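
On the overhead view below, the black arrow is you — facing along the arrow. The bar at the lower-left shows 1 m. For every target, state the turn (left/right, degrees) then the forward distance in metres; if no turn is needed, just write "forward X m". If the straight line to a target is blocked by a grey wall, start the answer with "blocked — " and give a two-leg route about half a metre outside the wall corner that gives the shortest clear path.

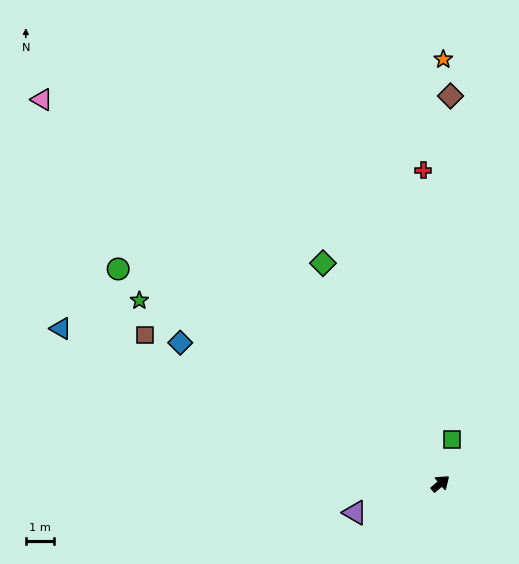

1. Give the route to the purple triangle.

turn left 159°, forward 3.2 m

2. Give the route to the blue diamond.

turn left 112°, forward 10.6 m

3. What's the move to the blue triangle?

turn left 118°, forward 14.7 m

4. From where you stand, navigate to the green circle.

turn left 106°, forward 13.9 m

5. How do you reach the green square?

turn left 35°, forward 1.6 m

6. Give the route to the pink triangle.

turn left 96°, forward 19.9 m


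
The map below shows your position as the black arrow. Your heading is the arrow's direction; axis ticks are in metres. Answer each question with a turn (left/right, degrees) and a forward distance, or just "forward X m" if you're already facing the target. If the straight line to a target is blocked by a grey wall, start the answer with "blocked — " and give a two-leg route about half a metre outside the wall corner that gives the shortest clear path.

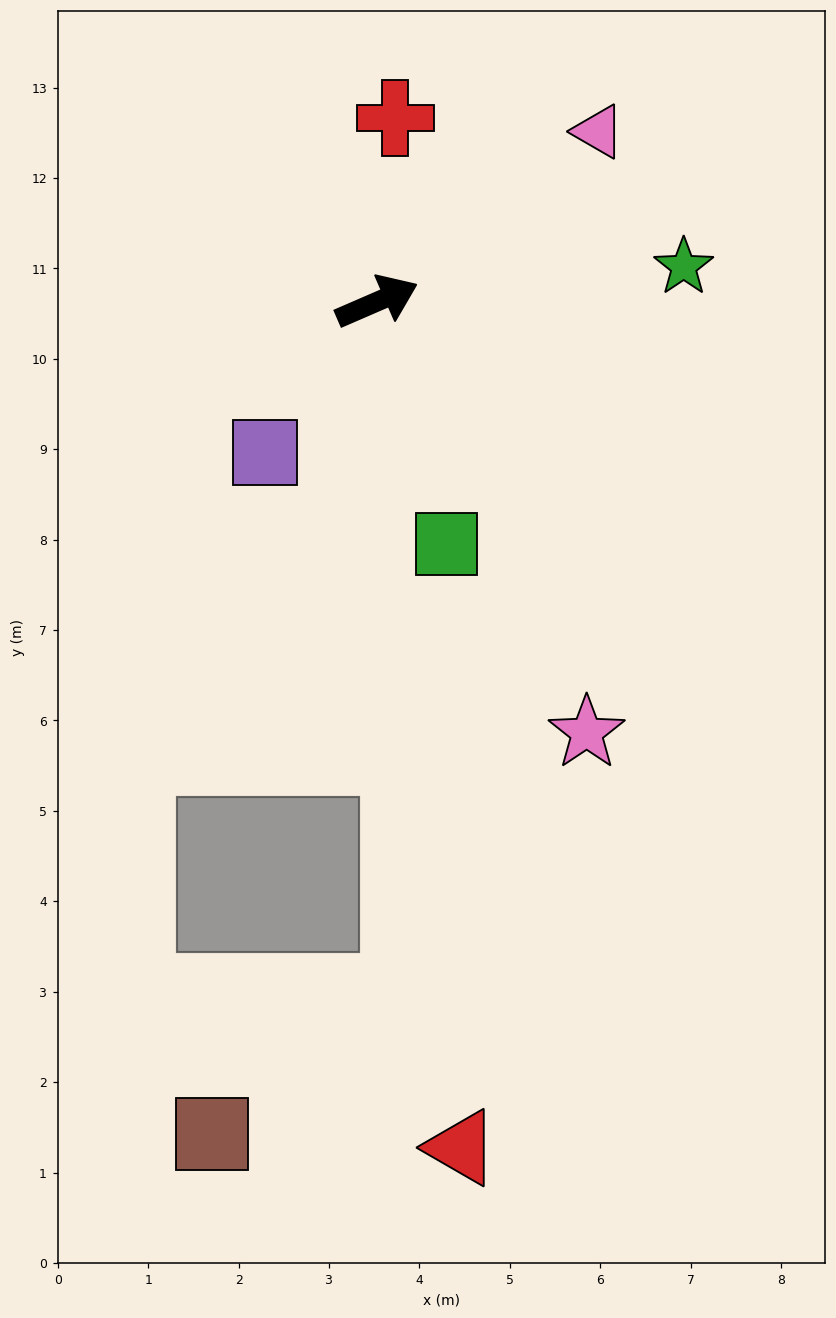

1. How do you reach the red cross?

turn left 61°, forward 2.0 m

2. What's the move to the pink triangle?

turn left 14°, forward 3.1 m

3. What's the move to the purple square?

turn right 150°, forward 2.1 m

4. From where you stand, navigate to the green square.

turn right 97°, forward 2.8 m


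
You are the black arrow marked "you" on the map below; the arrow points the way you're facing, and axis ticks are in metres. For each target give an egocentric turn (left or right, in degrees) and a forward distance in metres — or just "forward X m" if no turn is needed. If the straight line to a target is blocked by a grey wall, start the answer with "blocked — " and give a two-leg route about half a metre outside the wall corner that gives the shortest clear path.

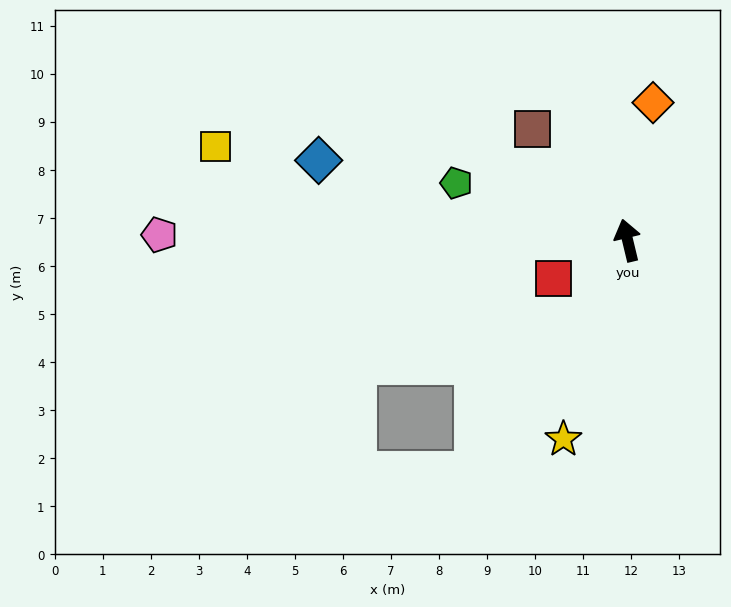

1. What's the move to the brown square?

turn left 27°, forward 3.0 m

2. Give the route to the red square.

turn left 104°, forward 1.7 m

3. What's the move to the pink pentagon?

turn left 76°, forward 9.7 m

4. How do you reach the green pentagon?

turn left 58°, forward 3.8 m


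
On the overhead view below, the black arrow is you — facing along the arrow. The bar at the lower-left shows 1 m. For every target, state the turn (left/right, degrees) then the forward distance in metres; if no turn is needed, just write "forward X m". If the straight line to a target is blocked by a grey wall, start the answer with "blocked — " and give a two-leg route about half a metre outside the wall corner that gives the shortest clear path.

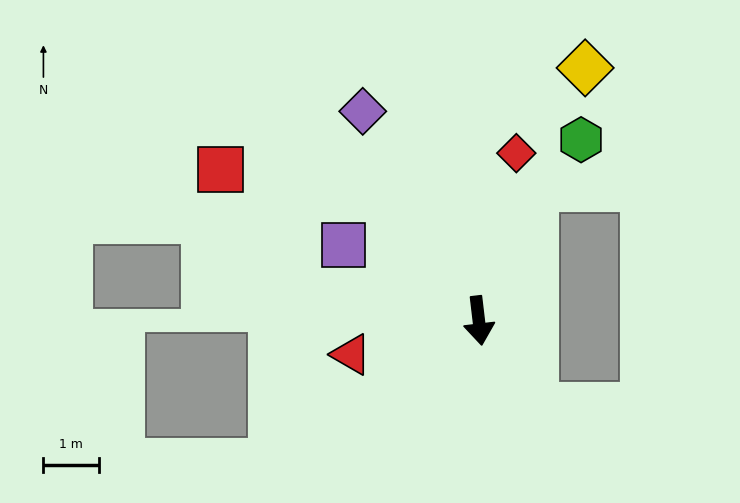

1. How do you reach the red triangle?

turn right 82°, forward 2.4 m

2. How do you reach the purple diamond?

turn right 158°, forward 4.3 m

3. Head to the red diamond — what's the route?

turn left 161°, forward 3.1 m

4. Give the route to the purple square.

turn right 126°, forward 2.8 m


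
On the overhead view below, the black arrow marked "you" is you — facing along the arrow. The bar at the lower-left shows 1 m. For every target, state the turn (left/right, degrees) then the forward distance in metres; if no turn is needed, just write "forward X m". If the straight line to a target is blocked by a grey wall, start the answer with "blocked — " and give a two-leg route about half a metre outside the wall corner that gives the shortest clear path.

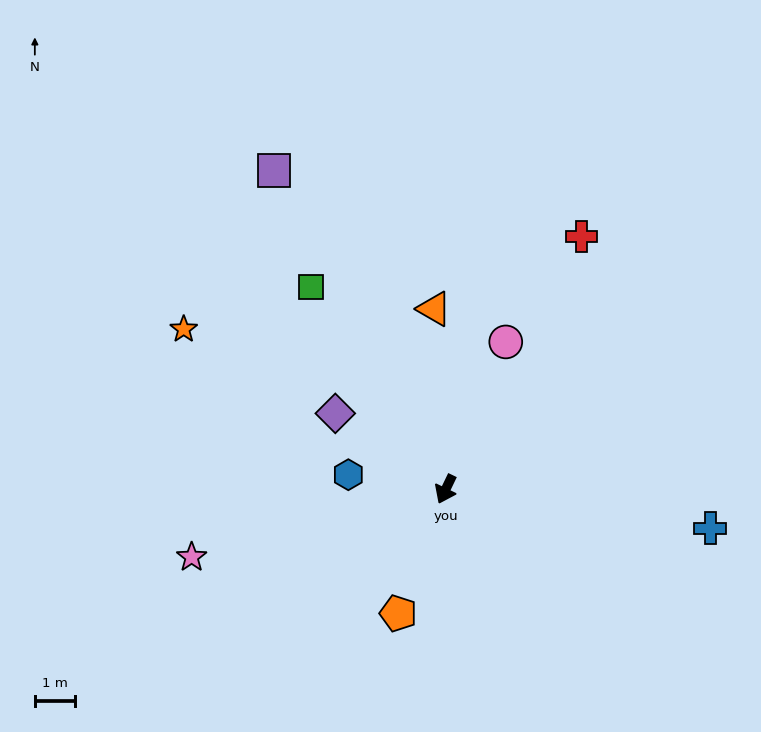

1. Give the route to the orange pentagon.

turn left 5°, forward 3.3 m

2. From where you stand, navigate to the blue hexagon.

turn right 73°, forward 2.4 m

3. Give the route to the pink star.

turn right 49°, forward 6.5 m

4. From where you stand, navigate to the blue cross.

turn left 107°, forward 6.6 m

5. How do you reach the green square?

turn right 121°, forward 6.0 m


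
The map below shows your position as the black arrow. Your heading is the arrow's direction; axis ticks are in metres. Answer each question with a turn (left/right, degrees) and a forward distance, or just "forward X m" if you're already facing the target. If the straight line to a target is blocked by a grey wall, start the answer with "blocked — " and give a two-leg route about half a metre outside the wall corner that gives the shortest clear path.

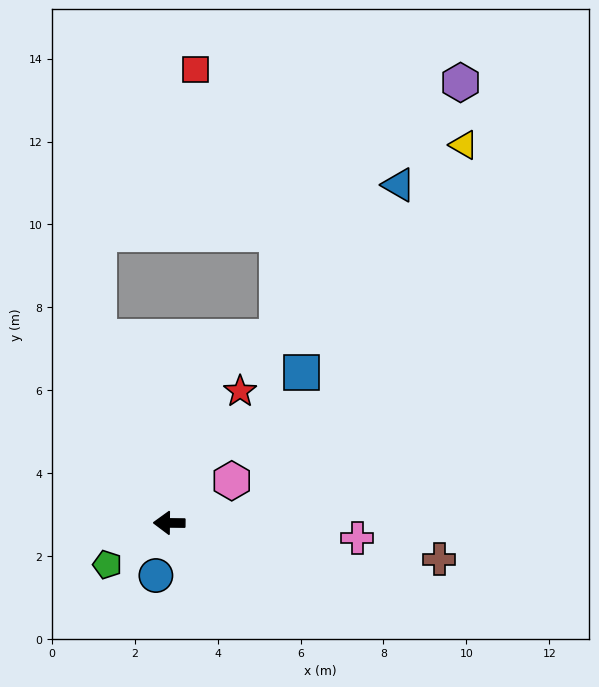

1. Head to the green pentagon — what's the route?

turn left 35°, forward 1.8 m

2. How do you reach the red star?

turn right 118°, forward 3.6 m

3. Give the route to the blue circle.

turn left 76°, forward 1.3 m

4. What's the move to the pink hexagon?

turn right 145°, forward 1.8 m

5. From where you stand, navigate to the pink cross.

turn left 176°, forward 4.6 m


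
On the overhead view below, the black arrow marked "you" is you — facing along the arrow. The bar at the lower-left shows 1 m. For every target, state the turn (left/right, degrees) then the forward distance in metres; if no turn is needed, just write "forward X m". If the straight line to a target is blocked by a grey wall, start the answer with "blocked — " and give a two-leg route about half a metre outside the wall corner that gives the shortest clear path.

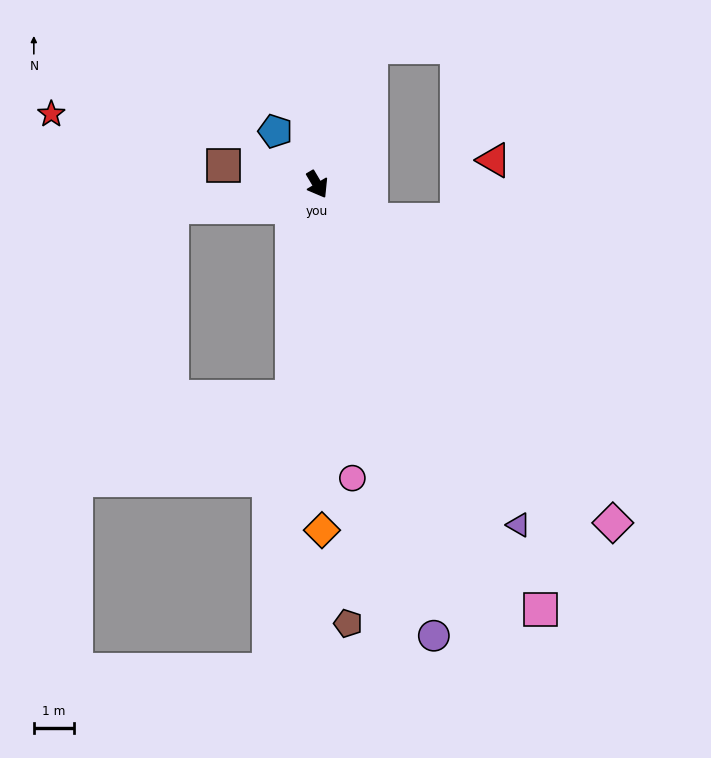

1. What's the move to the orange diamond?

turn right 30°, forward 8.6 m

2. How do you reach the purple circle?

turn right 16°, forward 11.6 m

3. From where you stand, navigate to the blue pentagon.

turn right 172°, forward 1.7 m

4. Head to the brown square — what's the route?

turn right 132°, forward 2.4 m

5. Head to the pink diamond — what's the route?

turn left 11°, forward 11.2 m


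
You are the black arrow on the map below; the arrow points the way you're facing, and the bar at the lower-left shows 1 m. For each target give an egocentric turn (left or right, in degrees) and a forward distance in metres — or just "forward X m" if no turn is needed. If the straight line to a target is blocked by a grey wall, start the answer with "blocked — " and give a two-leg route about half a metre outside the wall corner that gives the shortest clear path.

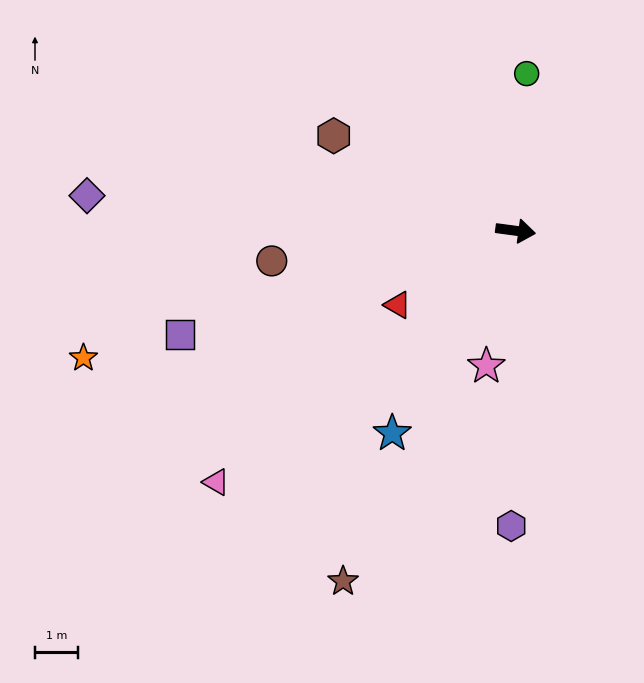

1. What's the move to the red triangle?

turn right 140°, forward 3.2 m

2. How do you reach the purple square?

turn right 155°, forward 8.1 m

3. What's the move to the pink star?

turn right 95°, forward 3.2 m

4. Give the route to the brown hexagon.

turn left 160°, forward 4.7 m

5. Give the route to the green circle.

turn left 94°, forward 3.6 m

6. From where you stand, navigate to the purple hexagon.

turn right 83°, forward 6.8 m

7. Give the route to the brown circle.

turn right 165°, forward 5.7 m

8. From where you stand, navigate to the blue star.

turn right 114°, forward 5.5 m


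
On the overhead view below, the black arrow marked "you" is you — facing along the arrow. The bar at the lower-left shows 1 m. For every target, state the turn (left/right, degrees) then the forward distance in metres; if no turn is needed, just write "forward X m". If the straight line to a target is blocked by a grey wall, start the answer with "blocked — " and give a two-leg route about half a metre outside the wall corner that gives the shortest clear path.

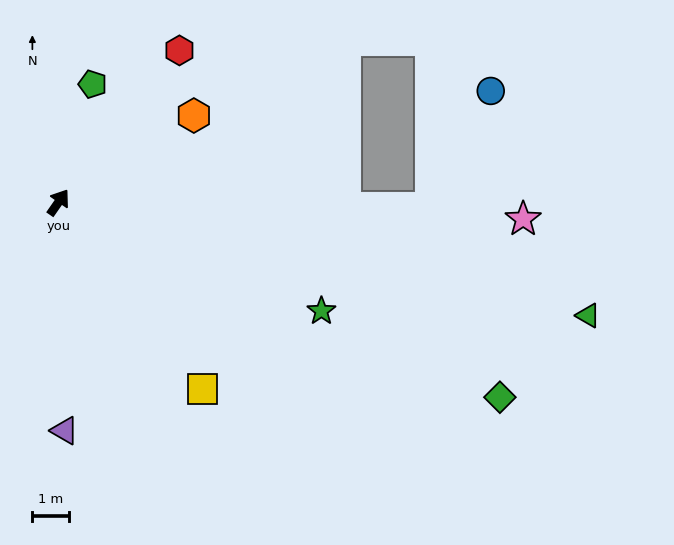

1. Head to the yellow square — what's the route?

turn right 108°, forward 6.5 m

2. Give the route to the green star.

turn right 78°, forward 7.8 m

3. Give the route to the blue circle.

blocked — turn right 56°, forward 10.2 m, then turn left 63°, forward 3.6 m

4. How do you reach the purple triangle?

turn right 144°, forward 6.2 m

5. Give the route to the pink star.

turn right 57°, forward 12.7 m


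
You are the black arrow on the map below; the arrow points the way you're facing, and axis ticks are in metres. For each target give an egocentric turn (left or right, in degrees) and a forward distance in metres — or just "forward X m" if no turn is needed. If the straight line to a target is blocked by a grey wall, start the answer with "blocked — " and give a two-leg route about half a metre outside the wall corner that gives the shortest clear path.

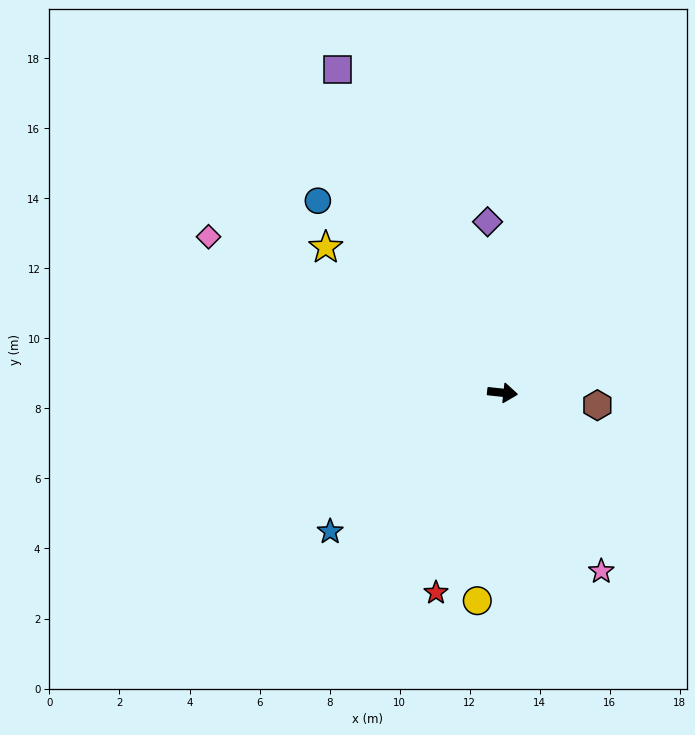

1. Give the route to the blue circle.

turn left 140°, forward 7.6 m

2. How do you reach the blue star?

turn right 135°, forward 6.3 m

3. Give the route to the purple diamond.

turn left 101°, forward 4.9 m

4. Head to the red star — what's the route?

turn right 102°, forward 6.0 m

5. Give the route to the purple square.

turn left 123°, forward 10.4 m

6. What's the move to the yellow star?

turn left 147°, forward 6.5 m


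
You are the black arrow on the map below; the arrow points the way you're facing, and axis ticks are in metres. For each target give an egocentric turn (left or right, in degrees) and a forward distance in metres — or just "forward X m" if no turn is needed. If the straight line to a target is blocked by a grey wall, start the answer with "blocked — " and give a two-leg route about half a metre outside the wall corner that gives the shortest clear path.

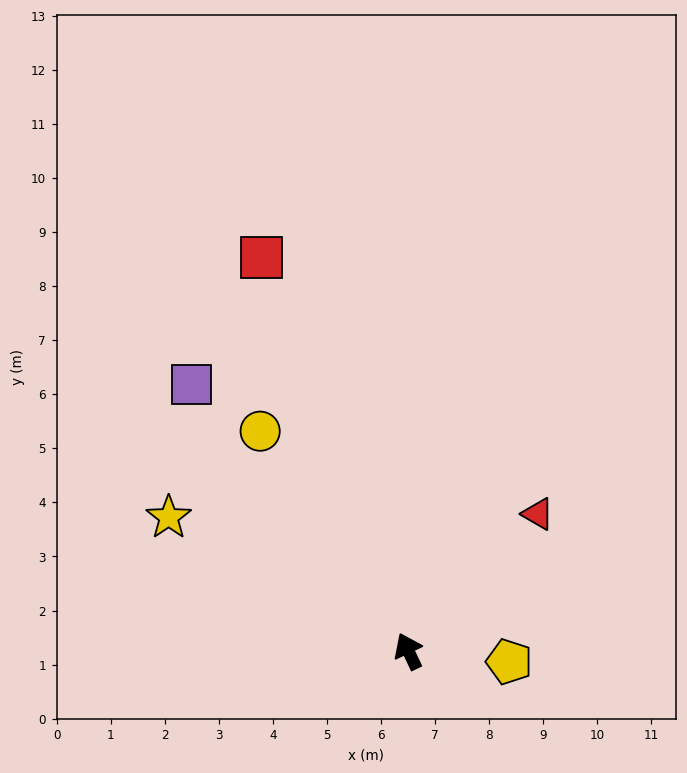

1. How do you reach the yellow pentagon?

turn right 121°, forward 1.9 m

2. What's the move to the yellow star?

turn left 36°, forward 5.1 m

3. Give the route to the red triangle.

turn right 69°, forward 3.5 m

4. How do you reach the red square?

turn right 5°, forward 7.8 m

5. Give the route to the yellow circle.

turn left 9°, forward 4.9 m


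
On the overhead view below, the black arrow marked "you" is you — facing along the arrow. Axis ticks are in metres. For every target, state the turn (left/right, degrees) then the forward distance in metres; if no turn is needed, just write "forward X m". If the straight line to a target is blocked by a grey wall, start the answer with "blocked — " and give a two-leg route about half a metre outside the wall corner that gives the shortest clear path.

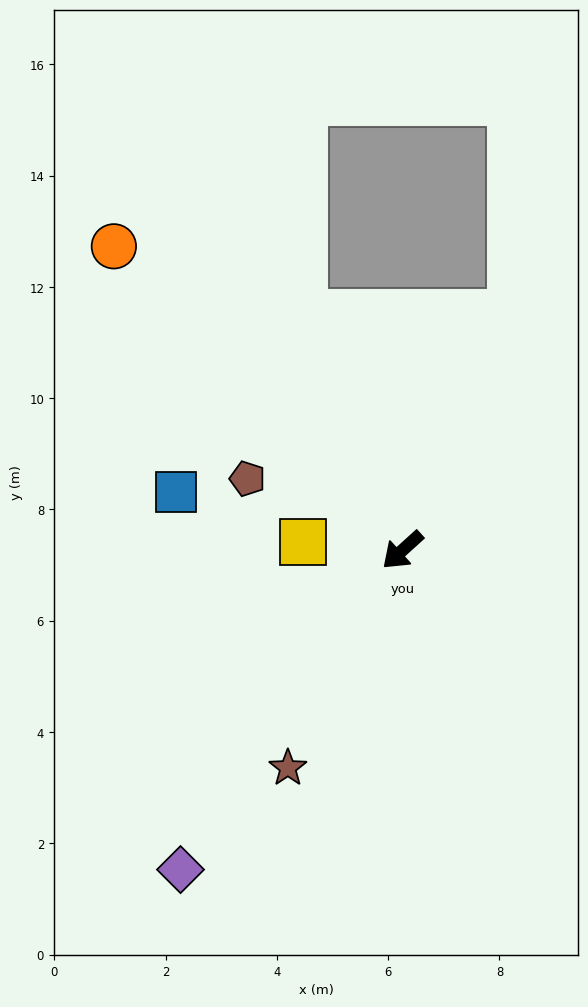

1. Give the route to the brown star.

turn left 20°, forward 4.4 m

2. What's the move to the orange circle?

turn right 89°, forward 7.5 m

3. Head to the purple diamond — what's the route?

turn left 13°, forward 7.0 m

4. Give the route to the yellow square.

turn right 47°, forward 1.8 m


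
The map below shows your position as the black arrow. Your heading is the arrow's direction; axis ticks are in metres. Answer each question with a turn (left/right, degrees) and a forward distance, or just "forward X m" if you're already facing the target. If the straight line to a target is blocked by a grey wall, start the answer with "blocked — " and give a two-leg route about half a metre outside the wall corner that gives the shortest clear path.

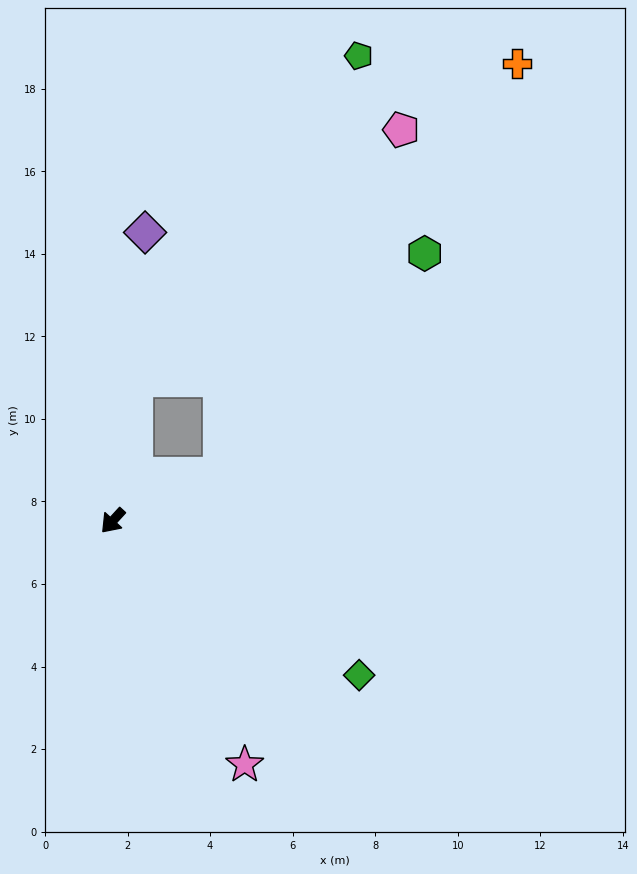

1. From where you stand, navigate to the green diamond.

turn left 100°, forward 7.0 m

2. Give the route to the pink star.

turn left 71°, forward 6.7 m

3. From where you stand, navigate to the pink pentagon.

blocked — turn left 155°, forward 2.9 m, then turn left 40°, forward 9.4 m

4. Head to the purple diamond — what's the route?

turn right 144°, forward 7.0 m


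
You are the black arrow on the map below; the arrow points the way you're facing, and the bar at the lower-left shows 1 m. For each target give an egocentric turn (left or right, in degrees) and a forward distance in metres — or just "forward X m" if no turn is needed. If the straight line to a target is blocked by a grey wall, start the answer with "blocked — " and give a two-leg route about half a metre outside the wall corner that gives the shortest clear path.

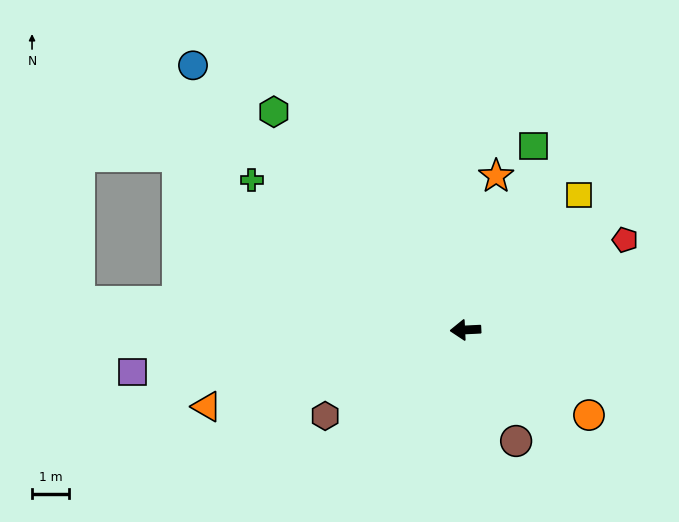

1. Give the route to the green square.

turn right 113°, forward 5.3 m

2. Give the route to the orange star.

turn right 104°, forward 4.2 m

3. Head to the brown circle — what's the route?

turn left 112°, forward 3.3 m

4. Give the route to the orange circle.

turn left 143°, forward 4.1 m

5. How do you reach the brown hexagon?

turn left 29°, forward 4.5 m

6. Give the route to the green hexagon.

turn right 51°, forward 7.9 m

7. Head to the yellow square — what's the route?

turn right 133°, forward 4.8 m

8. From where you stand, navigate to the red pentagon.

turn right 153°, forward 5.0 m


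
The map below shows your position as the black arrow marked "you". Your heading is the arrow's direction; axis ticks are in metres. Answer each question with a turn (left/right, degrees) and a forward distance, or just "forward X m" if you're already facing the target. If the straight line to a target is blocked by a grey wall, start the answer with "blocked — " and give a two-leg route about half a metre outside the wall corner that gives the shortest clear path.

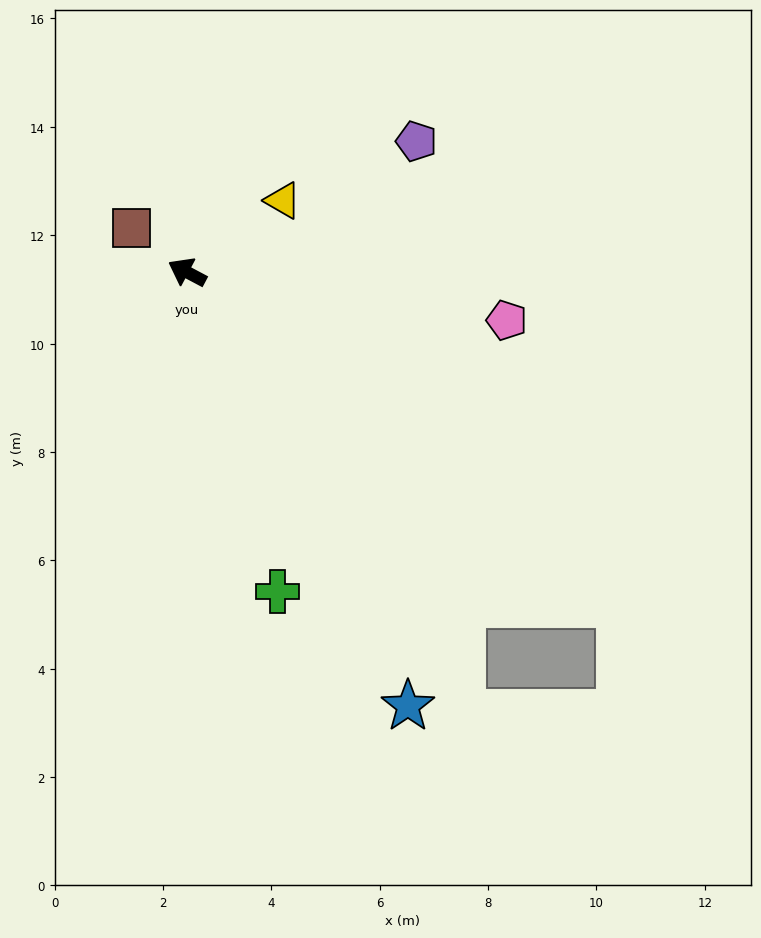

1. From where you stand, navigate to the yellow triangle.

turn right 115°, forward 2.2 m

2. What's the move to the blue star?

turn left 145°, forward 9.0 m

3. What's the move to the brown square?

turn right 10°, forward 1.3 m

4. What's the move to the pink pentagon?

turn right 161°, forward 6.0 m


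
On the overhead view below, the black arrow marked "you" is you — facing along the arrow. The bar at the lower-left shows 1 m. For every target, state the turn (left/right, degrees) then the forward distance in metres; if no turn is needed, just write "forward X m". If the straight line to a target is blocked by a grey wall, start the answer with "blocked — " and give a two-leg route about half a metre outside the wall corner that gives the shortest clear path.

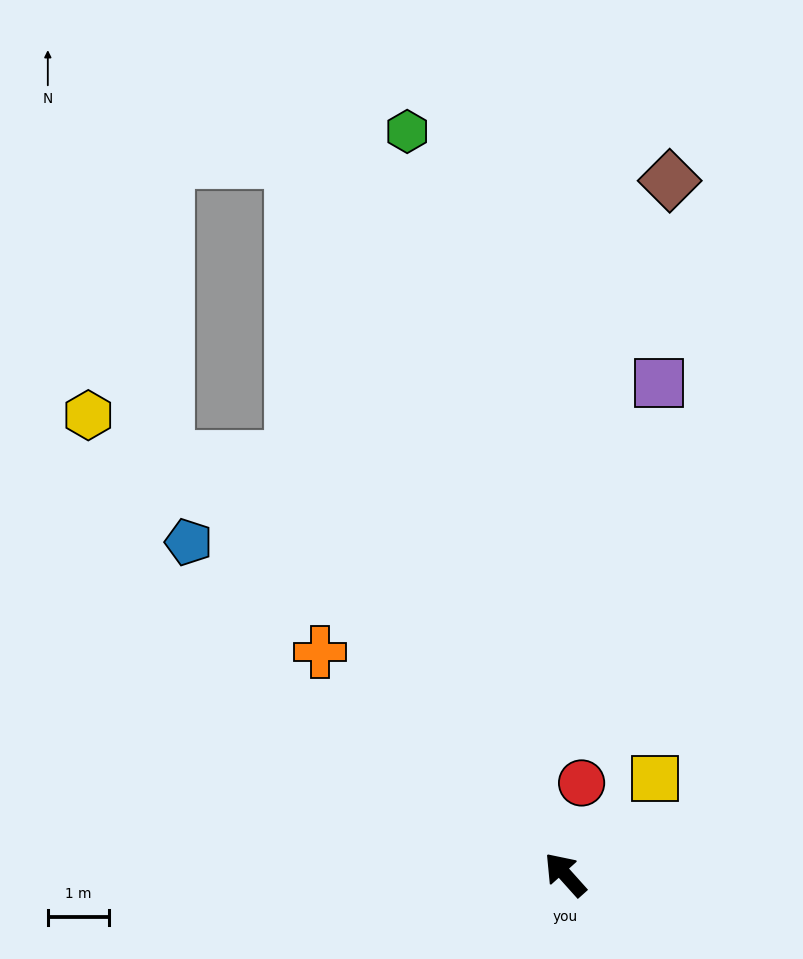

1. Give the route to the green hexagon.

turn right 30°, forward 12.4 m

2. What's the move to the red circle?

turn right 52°, forward 1.5 m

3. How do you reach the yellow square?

turn right 85°, forward 2.1 m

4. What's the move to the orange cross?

turn left 6°, forward 5.4 m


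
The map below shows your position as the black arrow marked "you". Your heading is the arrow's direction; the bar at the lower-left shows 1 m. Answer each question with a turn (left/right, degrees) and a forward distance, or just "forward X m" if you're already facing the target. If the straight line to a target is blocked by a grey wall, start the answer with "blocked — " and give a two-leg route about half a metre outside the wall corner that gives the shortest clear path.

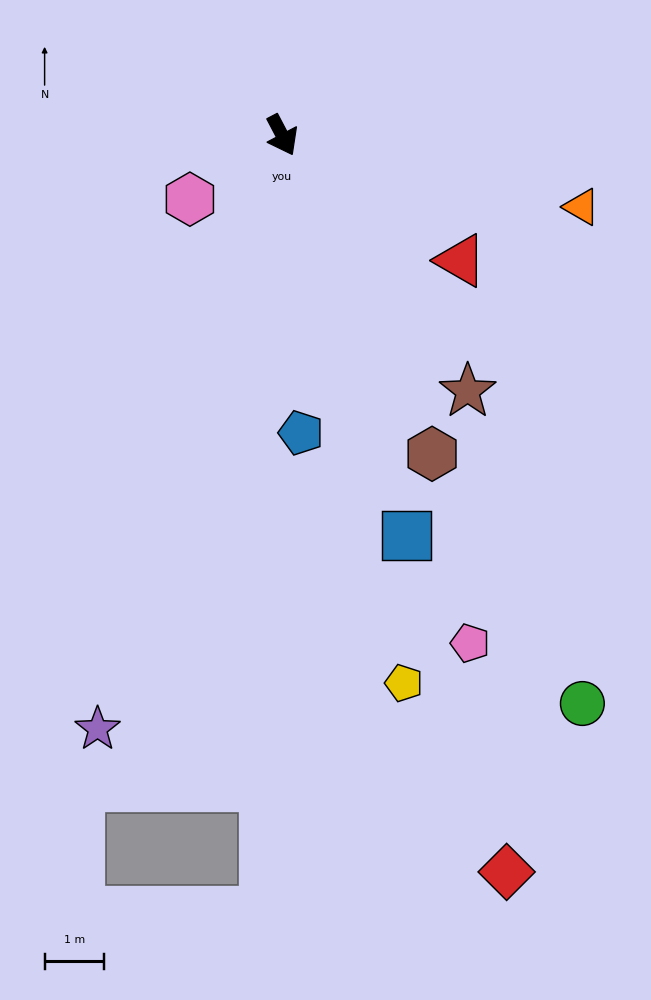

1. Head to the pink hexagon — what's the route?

turn right 83°, forward 1.9 m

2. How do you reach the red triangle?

turn left 27°, forward 3.7 m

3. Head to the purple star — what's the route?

turn right 45°, forward 10.4 m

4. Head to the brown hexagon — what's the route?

turn right 3°, forward 5.9 m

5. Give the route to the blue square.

turn right 10°, forward 7.0 m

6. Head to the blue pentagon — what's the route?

turn right 24°, forward 5.0 m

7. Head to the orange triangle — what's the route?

turn left 49°, forward 5.2 m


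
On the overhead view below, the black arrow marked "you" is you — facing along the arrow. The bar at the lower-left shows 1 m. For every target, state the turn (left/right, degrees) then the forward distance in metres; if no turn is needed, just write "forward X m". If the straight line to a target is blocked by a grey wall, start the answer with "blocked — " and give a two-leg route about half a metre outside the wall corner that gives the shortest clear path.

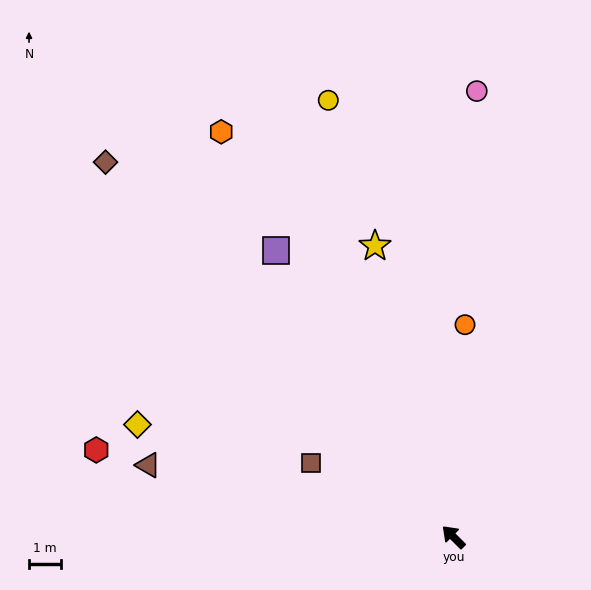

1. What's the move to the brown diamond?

turn right 2°, forward 16.0 m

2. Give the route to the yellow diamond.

turn left 25°, forward 10.5 m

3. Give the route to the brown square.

turn left 17°, forward 5.0 m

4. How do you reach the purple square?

turn right 13°, forward 10.5 m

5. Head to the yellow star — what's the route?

turn right 30°, forward 9.4 m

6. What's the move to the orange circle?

turn right 48°, forward 6.6 m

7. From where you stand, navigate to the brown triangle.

turn left 32°, forward 9.8 m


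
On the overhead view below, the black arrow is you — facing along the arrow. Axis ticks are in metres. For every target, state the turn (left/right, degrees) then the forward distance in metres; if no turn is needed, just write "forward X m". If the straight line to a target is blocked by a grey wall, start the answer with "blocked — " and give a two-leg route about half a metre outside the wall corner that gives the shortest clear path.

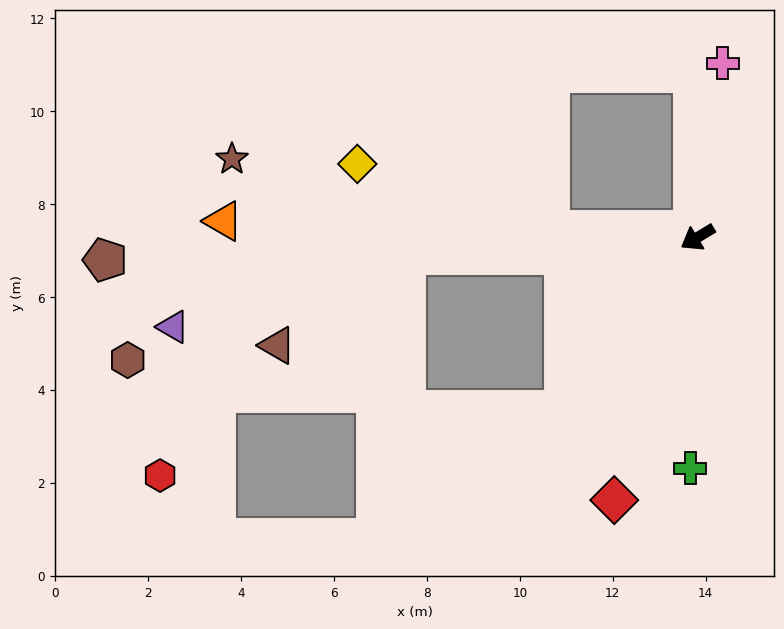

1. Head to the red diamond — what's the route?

turn left 41°, forward 5.9 m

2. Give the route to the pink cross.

turn right 129°, forward 3.8 m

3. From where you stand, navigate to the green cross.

turn left 57°, forward 5.0 m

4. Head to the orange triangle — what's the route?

turn right 33°, forward 10.2 m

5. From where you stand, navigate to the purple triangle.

blocked — turn right 28°, forward 6.3 m, then turn left 14°, forward 5.2 m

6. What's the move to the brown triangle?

blocked — turn right 28°, forward 6.3 m, then turn left 32°, forward 3.4 m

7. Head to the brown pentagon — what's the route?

turn right 29°, forward 12.8 m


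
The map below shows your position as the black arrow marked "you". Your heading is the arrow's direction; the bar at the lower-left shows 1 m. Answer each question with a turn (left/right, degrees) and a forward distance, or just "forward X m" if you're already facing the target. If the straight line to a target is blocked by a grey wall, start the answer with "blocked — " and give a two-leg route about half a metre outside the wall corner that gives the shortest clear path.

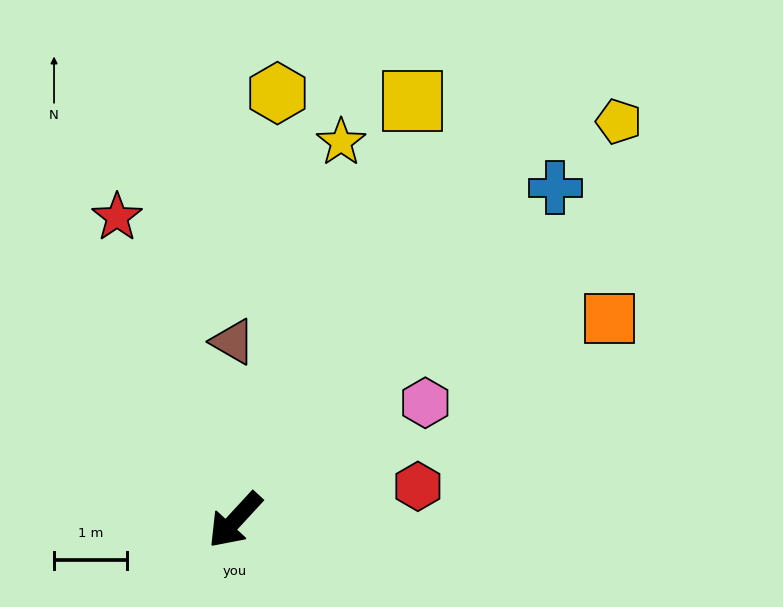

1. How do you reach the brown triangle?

turn right 137°, forward 2.5 m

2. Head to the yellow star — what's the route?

turn right 153°, forward 5.4 m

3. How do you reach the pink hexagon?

turn left 164°, forward 3.1 m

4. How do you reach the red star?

turn right 116°, forward 4.5 m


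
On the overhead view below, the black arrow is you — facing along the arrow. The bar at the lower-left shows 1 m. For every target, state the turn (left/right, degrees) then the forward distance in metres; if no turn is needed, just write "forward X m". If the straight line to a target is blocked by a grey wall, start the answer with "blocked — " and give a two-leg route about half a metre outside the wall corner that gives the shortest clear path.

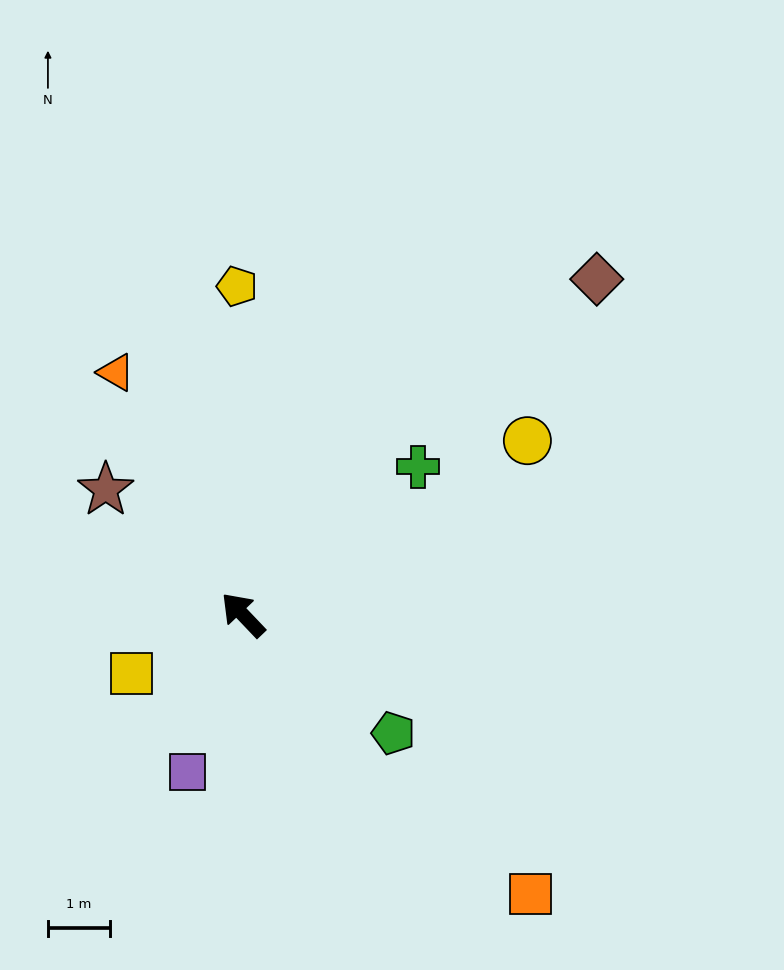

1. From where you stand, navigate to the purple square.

turn left 117°, forward 2.7 m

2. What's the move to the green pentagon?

turn right 172°, forward 3.1 m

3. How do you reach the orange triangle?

turn right 16°, forward 4.4 m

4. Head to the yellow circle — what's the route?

turn right 102°, forward 5.4 m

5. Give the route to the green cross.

turn right 93°, forward 3.7 m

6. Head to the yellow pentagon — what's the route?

turn right 43°, forward 5.3 m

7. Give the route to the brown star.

turn left 4°, forward 3.0 m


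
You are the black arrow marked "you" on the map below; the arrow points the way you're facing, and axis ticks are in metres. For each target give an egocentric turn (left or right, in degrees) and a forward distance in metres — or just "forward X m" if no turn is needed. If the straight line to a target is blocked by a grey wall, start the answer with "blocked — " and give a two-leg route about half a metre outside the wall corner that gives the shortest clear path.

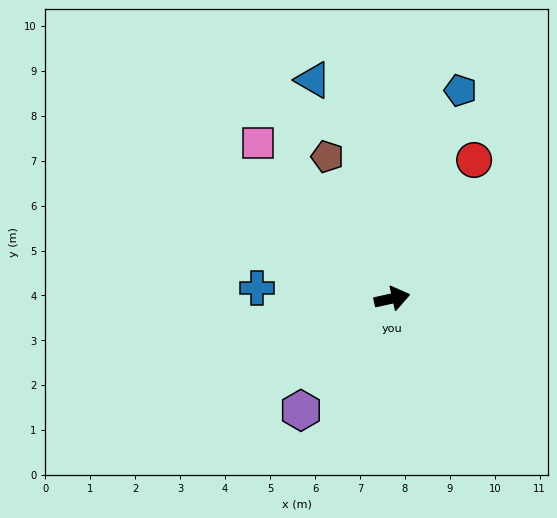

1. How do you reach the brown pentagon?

turn left 102°, forward 3.5 m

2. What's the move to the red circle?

turn left 47°, forward 3.6 m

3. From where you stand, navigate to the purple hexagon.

turn right 142°, forward 3.2 m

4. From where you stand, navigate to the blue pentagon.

turn left 59°, forward 4.9 m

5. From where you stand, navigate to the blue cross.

turn left 163°, forward 3.0 m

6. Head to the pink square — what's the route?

turn left 118°, forward 4.6 m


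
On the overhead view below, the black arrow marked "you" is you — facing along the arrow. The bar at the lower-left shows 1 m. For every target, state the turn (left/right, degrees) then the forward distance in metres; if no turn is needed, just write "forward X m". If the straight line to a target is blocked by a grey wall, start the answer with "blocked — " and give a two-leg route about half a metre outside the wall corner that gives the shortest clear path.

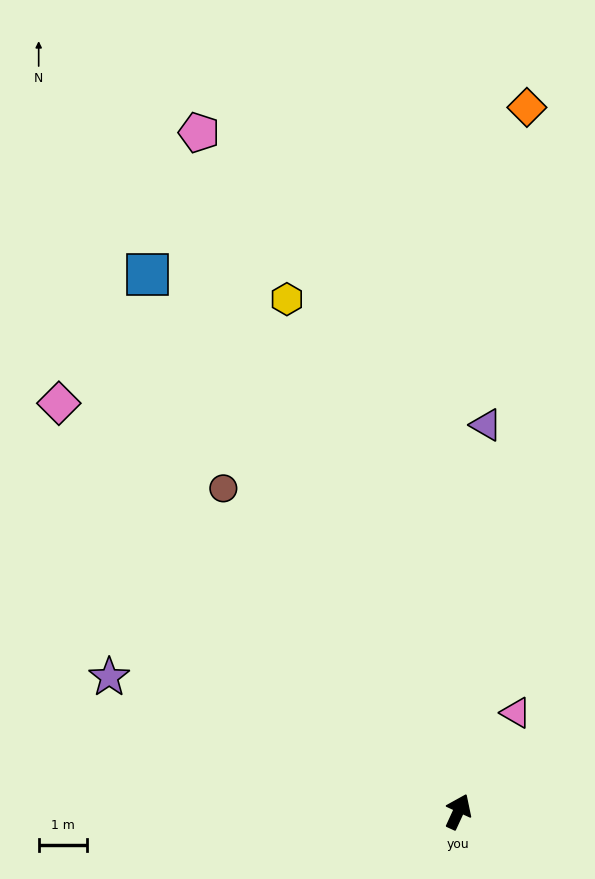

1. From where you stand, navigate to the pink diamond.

turn left 69°, forward 11.9 m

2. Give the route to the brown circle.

turn left 61°, forward 8.3 m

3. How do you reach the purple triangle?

turn left 21°, forward 8.1 m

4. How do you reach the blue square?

turn left 55°, forward 12.9 m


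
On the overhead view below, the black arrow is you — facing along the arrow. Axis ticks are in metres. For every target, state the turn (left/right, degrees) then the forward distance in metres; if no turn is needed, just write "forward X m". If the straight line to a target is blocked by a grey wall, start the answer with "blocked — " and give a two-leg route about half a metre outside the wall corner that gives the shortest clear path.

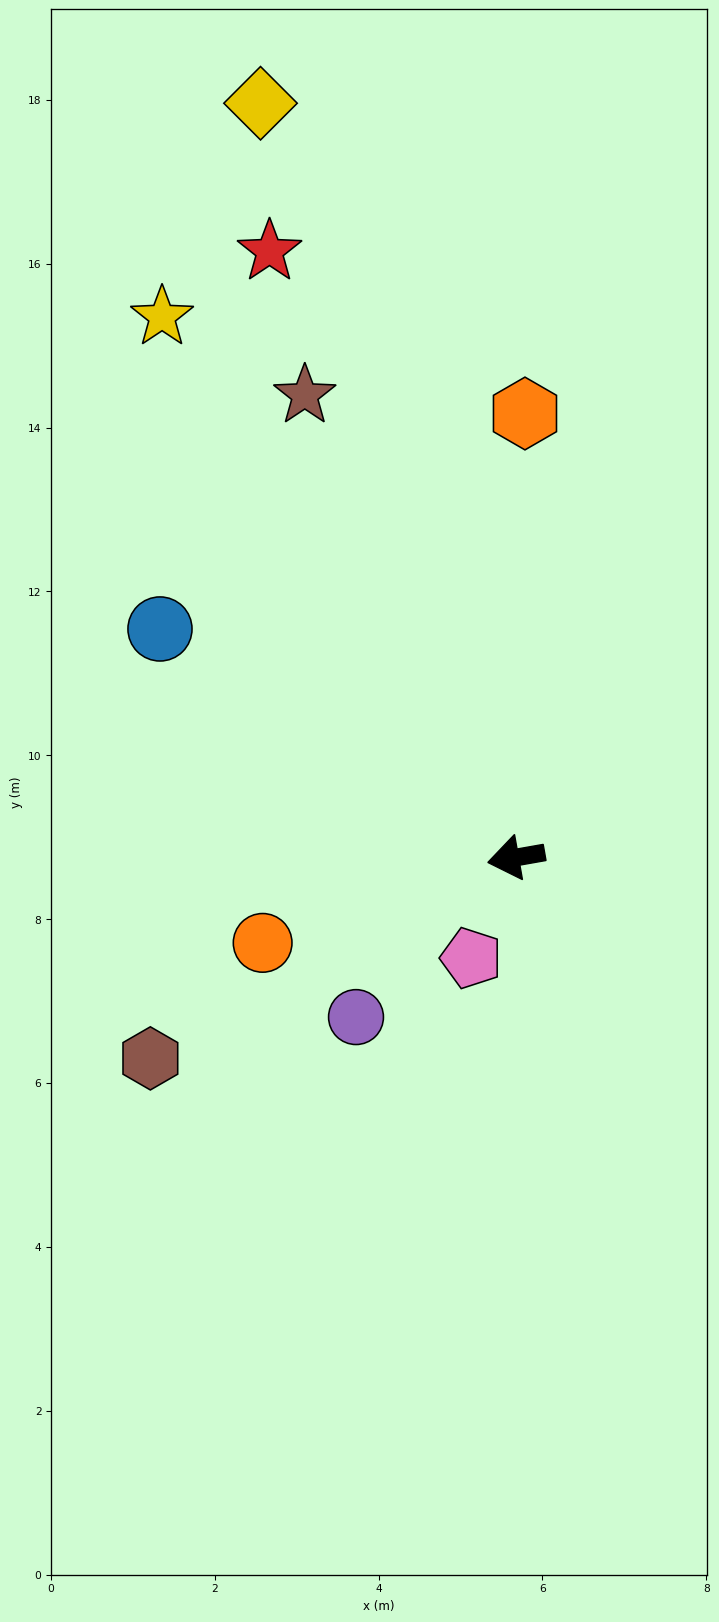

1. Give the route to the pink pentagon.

turn left 56°, forward 1.3 m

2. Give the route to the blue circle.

turn right 43°, forward 5.2 m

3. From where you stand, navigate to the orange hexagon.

turn right 101°, forward 5.4 m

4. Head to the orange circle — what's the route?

turn left 9°, forward 3.3 m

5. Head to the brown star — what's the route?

turn right 75°, forward 6.2 m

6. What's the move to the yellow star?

turn right 67°, forward 7.9 m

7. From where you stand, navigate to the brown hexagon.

turn left 19°, forward 5.1 m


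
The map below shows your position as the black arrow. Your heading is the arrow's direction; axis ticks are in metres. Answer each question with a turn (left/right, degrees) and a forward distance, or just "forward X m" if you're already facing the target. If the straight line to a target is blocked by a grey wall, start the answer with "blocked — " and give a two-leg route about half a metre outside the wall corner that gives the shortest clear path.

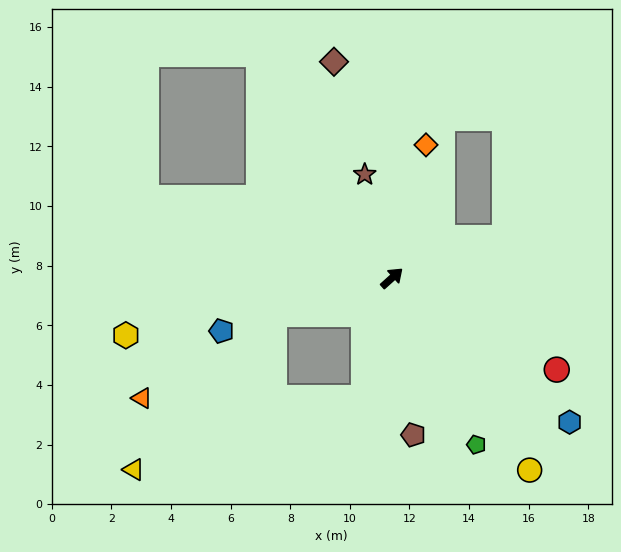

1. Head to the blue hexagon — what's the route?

turn right 81°, forward 7.7 m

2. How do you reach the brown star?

turn left 63°, forward 3.6 m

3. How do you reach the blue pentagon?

turn left 155°, forward 6.0 m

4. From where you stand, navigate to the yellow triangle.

blocked — turn left 155°, forward 4.1 m, then turn left 31°, forward 7.0 m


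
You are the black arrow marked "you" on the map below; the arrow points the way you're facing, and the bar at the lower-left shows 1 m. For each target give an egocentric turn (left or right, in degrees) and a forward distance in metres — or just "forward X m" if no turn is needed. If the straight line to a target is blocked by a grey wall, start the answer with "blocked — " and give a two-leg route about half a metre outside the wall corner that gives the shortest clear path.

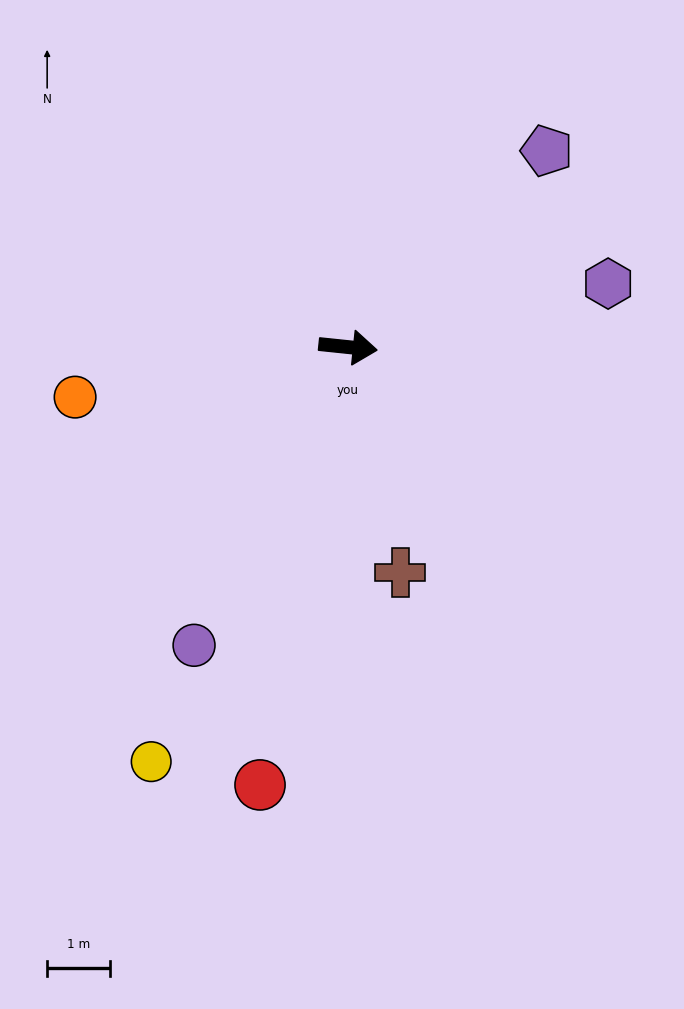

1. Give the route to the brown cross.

turn right 71°, forward 3.7 m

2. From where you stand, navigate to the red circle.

turn right 95°, forward 7.1 m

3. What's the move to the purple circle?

turn right 111°, forward 5.4 m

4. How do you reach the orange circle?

turn right 164°, forward 4.4 m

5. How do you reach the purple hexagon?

turn left 20°, forward 4.3 m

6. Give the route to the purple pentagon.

turn left 51°, forward 4.5 m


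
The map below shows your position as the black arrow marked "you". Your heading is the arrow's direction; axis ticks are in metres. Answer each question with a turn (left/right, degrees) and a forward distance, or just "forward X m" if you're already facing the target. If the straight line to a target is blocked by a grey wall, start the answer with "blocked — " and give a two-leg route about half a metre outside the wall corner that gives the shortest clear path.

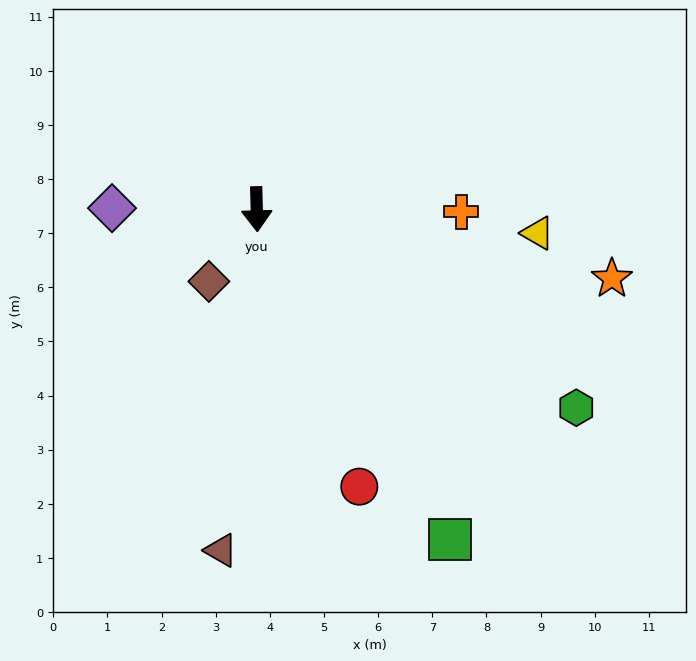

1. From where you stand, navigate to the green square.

turn left 29°, forward 7.1 m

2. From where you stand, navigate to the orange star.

turn left 77°, forward 6.7 m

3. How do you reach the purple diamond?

turn right 92°, forward 2.7 m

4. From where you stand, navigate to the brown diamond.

turn right 35°, forward 1.6 m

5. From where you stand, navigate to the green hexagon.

turn left 57°, forward 6.9 m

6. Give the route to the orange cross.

turn left 88°, forward 3.8 m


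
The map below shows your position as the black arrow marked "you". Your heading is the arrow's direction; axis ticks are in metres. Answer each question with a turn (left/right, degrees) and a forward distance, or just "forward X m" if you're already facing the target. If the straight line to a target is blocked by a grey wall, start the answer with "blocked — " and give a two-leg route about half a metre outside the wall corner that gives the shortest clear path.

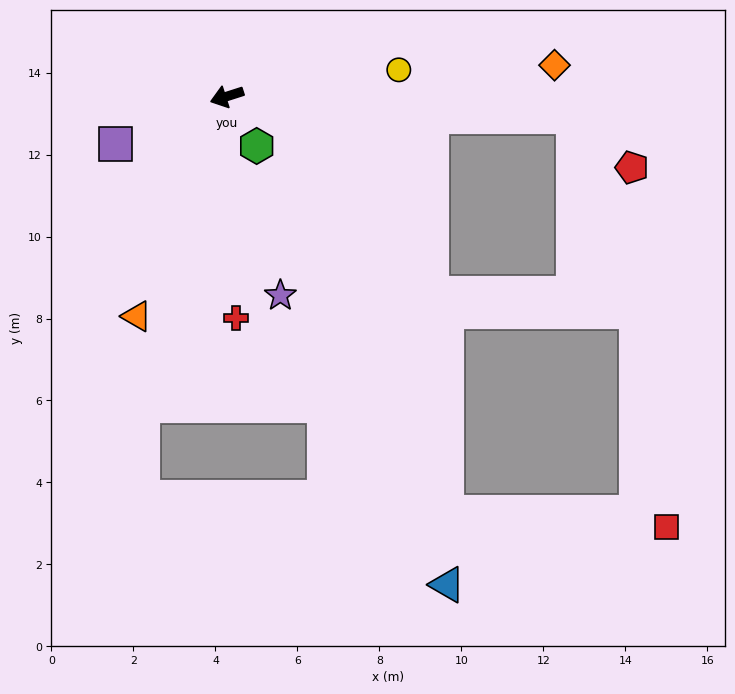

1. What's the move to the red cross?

turn left 74°, forward 5.4 m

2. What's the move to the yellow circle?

turn left 171°, forward 4.2 m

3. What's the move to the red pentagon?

blocked — turn left 159°, forward 8.5 m, then turn right 38°, forward 1.9 m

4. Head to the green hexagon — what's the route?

turn left 103°, forward 1.4 m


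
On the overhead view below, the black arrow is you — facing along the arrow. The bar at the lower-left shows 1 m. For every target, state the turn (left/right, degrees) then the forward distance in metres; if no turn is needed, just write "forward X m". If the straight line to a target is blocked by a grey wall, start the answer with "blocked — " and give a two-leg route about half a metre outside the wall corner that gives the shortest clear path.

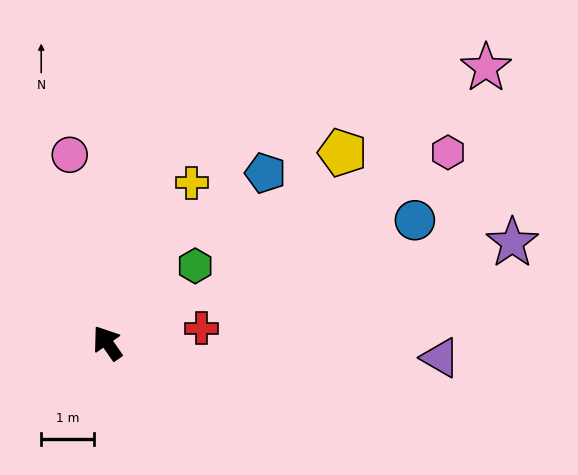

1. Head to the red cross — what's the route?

turn right 116°, forward 1.8 m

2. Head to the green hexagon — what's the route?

turn right 84°, forward 2.2 m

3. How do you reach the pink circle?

turn right 24°, forward 3.6 m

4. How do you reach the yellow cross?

turn right 63°, forward 3.4 m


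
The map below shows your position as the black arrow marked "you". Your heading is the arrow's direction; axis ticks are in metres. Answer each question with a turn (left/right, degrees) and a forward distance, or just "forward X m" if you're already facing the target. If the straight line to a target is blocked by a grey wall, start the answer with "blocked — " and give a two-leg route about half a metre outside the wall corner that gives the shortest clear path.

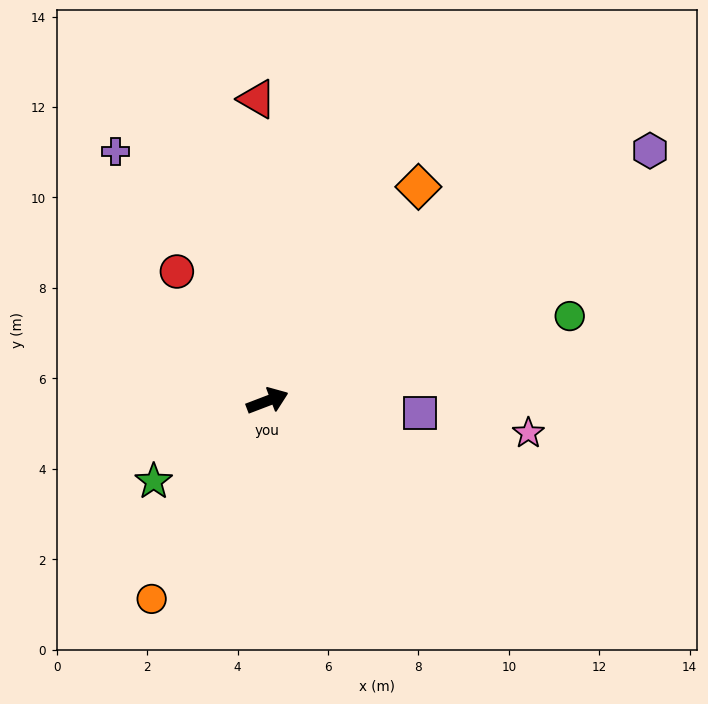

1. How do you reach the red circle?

turn left 104°, forward 3.5 m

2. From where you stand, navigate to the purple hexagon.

turn left 12°, forward 10.1 m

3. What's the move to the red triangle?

turn left 71°, forward 6.7 m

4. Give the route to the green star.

turn right 166°, forward 3.1 m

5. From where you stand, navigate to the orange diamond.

turn left 34°, forward 5.8 m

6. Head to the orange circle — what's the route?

turn right 141°, forward 5.1 m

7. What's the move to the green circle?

turn right 5°, forward 6.9 m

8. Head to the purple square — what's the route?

turn right 25°, forward 3.4 m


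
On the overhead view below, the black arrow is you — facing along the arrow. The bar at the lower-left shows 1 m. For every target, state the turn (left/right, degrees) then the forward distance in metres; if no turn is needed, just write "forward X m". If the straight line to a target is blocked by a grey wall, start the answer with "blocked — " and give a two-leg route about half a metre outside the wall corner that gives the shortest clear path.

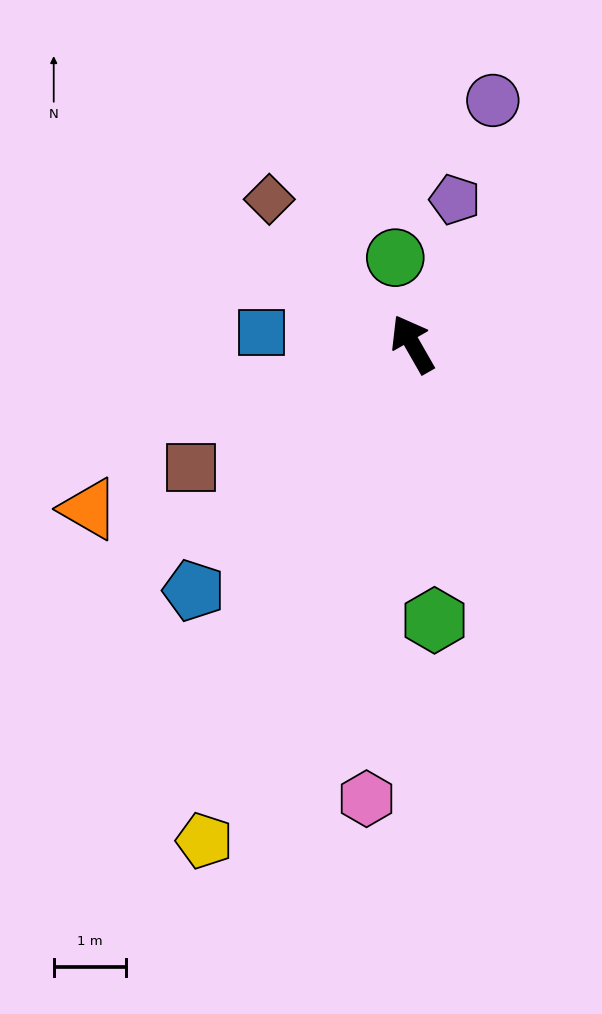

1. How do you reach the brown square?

turn left 89°, forward 3.5 m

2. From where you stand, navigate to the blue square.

turn left 56°, forward 2.1 m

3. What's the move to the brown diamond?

turn left 15°, forward 2.8 m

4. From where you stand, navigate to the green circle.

turn right 19°, forward 1.2 m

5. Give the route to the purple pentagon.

turn right 46°, forward 2.1 m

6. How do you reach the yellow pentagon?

turn left 127°, forward 7.5 m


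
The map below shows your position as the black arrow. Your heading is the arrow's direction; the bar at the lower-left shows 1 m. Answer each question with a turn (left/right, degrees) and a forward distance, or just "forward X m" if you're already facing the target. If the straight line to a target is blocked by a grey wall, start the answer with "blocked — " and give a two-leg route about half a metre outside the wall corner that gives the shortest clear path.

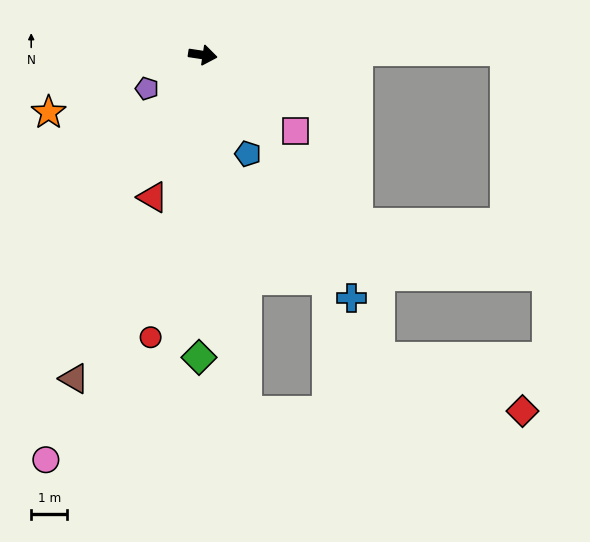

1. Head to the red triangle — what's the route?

turn right 101°, forward 4.2 m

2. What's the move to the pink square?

turn right 31°, forward 3.3 m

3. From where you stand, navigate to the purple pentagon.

turn right 140°, forward 1.8 m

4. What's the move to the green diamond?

turn right 82°, forward 8.4 m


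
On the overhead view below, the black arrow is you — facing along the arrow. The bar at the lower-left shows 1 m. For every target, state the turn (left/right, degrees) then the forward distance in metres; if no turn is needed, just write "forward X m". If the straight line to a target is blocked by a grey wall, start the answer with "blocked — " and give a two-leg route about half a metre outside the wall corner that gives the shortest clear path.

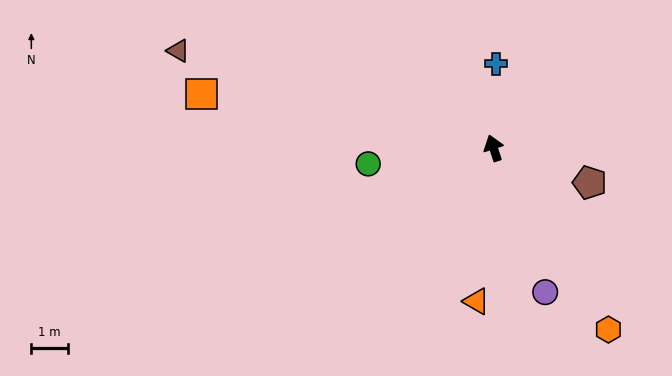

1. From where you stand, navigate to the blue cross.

turn right 20°, forward 2.3 m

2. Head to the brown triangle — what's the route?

turn left 55°, forward 9.0 m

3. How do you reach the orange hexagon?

turn right 166°, forward 5.8 m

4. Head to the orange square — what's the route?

turn left 62°, forward 8.1 m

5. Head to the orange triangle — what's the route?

turn left 156°, forward 4.2 m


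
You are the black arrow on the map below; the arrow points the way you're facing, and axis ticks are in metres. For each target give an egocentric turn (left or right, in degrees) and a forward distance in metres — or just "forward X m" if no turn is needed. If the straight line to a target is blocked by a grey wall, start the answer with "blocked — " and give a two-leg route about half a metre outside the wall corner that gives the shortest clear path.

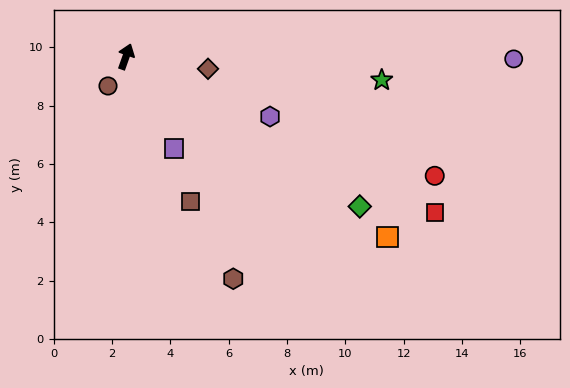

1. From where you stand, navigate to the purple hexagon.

turn right 93°, forward 5.3 m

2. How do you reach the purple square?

turn right 133°, forward 3.6 m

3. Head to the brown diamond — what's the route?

turn right 79°, forward 2.8 m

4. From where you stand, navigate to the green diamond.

turn right 103°, forward 9.5 m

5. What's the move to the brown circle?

turn left 168°, forward 1.2 m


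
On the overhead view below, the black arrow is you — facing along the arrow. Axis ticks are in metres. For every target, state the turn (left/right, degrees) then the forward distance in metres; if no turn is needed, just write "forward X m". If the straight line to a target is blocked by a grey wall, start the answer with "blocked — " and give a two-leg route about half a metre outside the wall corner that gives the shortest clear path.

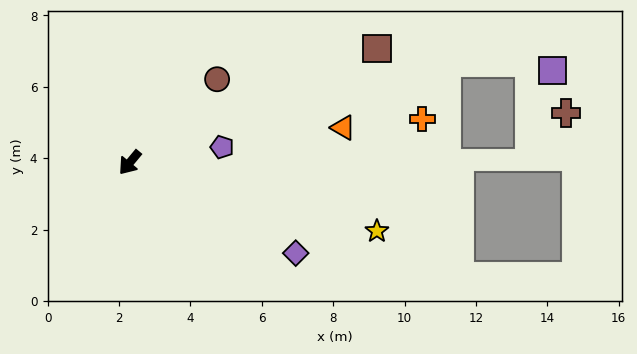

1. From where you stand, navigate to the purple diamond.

turn left 101°, forward 5.3 m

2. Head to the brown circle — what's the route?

turn left 173°, forward 3.4 m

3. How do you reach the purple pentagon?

turn left 139°, forward 2.6 m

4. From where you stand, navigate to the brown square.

turn left 154°, forward 7.6 m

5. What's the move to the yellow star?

turn left 114°, forward 7.2 m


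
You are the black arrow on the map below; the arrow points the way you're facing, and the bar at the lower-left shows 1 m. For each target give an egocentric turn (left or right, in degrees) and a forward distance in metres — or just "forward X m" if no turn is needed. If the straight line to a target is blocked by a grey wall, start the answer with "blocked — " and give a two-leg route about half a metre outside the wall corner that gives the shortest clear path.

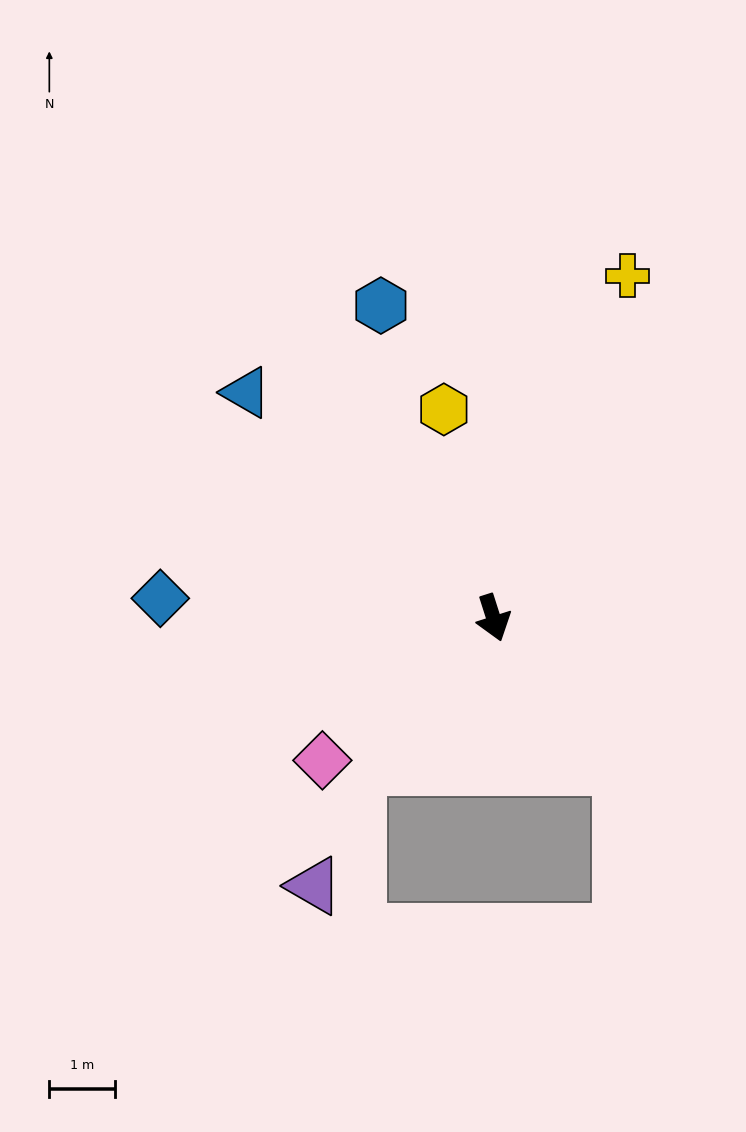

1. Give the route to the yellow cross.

turn left 141°, forward 5.6 m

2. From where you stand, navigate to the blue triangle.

turn right 150°, forward 5.1 m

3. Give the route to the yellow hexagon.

turn left 176°, forward 3.3 m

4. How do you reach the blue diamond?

turn right 111°, forward 5.1 m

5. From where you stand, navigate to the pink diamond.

turn right 68°, forward 3.4 m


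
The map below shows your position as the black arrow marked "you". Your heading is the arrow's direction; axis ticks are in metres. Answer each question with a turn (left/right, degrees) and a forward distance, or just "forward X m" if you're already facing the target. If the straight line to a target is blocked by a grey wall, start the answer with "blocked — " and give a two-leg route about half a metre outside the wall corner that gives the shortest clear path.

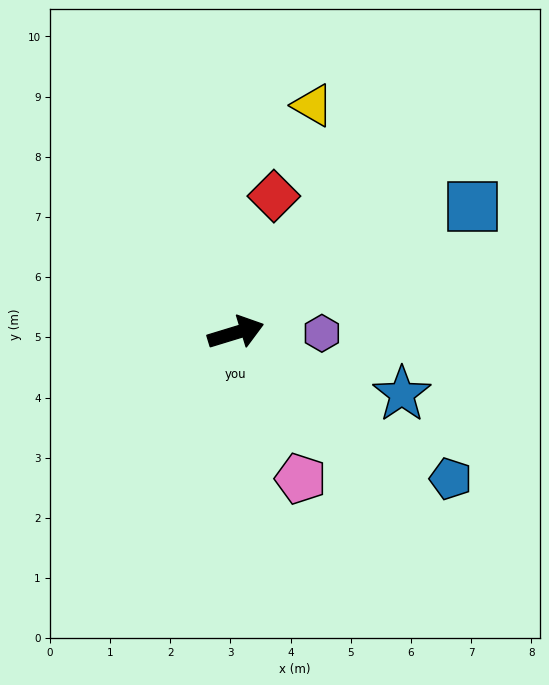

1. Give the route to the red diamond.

turn left 57°, forward 2.4 m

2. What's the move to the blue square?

turn left 11°, forward 4.5 m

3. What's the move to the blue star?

turn right 37°, forward 2.9 m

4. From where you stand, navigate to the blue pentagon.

turn right 51°, forward 4.3 m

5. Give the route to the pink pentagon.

turn right 83°, forward 2.7 m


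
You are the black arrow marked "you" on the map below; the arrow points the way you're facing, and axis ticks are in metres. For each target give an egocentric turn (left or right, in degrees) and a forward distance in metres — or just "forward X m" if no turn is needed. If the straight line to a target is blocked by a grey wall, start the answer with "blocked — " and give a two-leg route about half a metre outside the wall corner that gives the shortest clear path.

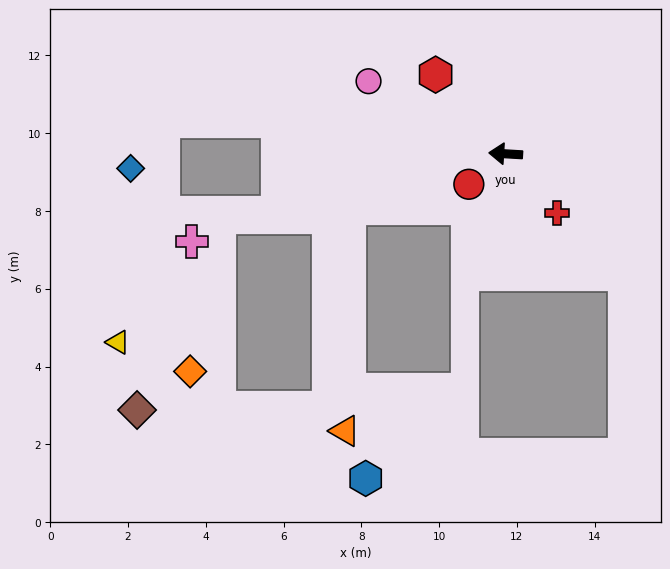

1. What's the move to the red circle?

turn left 43°, forward 1.2 m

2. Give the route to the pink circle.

turn right 24°, forward 4.0 m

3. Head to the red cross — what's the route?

turn left 134°, forward 2.0 m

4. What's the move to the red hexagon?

turn right 45°, forward 2.7 m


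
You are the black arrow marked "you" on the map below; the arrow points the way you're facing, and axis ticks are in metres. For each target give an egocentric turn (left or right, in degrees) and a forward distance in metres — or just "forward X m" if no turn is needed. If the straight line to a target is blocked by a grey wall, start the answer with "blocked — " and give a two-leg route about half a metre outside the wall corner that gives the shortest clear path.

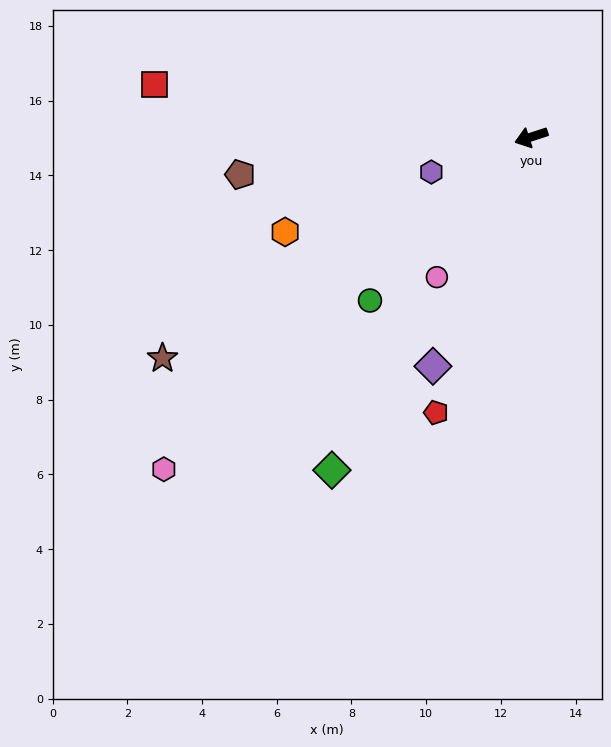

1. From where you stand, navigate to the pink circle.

turn left 38°, forward 4.5 m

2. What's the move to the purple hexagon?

forward 2.8 m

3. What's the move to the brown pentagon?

turn right 11°, forward 7.9 m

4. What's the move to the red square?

turn right 26°, forward 10.2 m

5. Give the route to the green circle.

turn left 27°, forward 6.1 m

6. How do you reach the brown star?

turn left 13°, forward 11.5 m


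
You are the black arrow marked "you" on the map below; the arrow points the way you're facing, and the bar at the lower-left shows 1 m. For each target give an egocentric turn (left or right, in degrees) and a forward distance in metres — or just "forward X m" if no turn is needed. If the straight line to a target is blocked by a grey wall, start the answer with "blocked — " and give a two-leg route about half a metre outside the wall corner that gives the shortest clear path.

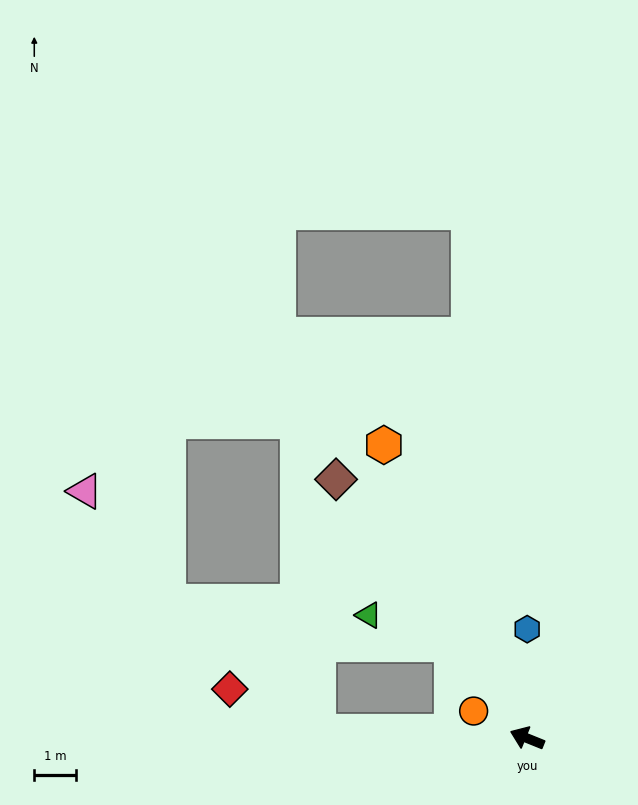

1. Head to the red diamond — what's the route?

blocked — turn left 20°, forward 5.0 m, then turn right 24°, forward 2.4 m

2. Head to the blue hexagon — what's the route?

turn right 68°, forward 2.6 m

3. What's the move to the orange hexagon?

turn right 42°, forward 7.8 m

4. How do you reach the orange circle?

turn right 5°, forward 1.4 m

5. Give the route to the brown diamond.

turn right 32°, forward 7.7 m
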